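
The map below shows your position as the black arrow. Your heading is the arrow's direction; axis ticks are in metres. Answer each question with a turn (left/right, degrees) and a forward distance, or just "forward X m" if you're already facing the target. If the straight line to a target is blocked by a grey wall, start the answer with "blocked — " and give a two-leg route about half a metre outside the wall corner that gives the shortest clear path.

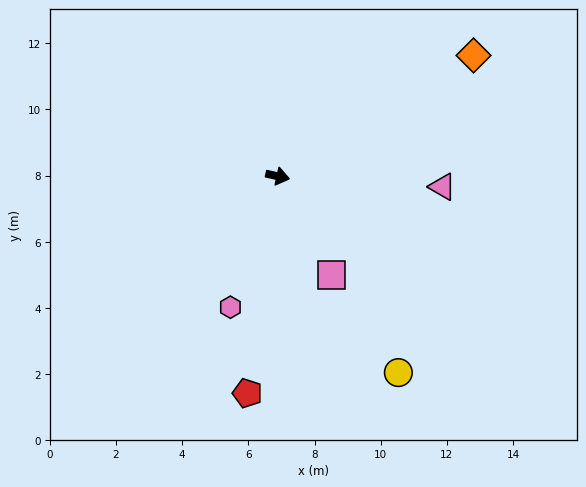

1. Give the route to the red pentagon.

turn right 85°, forward 6.6 m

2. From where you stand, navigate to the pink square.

turn right 49°, forward 3.4 m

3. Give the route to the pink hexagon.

turn right 97°, forward 4.2 m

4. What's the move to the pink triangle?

turn left 9°, forward 5.0 m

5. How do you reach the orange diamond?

turn left 44°, forward 7.0 m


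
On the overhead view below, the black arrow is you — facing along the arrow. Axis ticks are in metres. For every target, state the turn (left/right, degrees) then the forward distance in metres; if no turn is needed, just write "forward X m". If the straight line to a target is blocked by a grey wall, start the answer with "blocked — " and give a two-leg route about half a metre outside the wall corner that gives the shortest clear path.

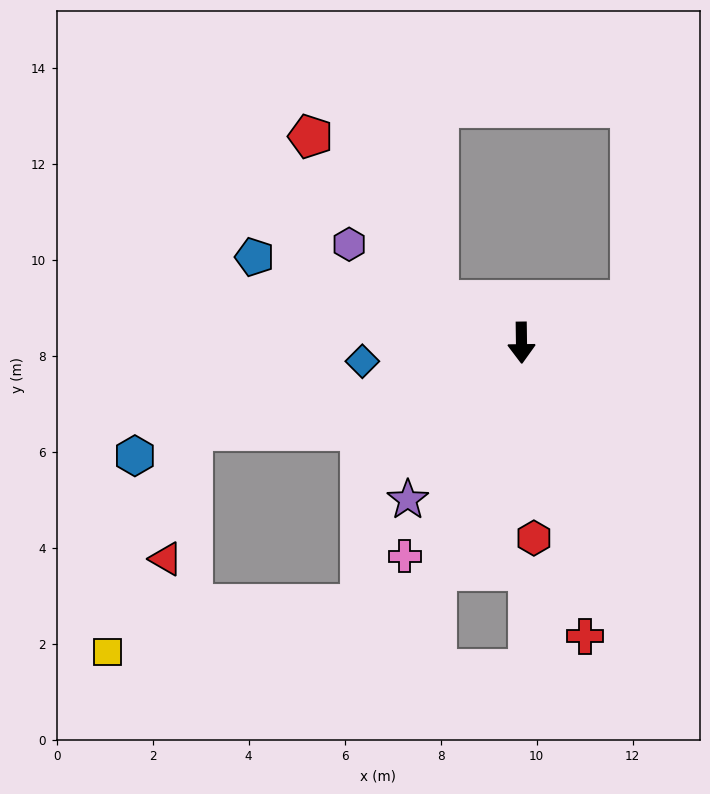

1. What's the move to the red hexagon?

turn left 3°, forward 4.1 m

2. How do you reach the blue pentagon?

turn right 109°, forward 5.8 m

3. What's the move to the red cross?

turn left 11°, forward 6.3 m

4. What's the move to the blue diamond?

turn right 84°, forward 3.3 m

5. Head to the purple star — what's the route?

turn right 37°, forward 4.0 m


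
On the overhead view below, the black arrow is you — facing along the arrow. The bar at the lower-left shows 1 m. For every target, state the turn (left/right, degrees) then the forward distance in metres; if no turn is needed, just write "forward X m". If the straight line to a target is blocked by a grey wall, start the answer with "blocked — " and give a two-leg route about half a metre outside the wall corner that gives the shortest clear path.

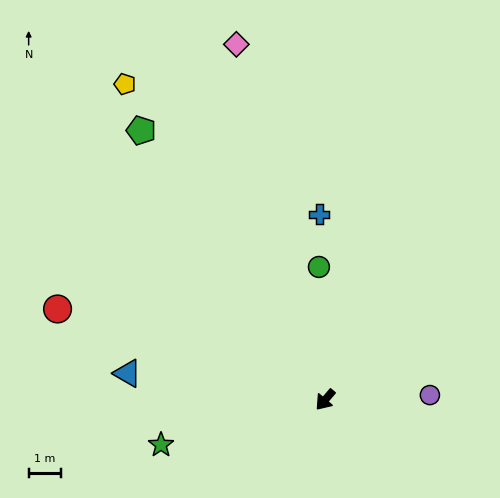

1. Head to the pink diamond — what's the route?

turn right 125°, forward 11.2 m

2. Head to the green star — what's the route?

turn right 34°, forward 5.2 m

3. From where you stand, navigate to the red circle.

turn right 68°, forward 8.6 m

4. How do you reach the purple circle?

turn left 133°, forward 3.2 m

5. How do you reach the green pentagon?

turn right 105°, forward 9.9 m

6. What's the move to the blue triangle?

turn right 57°, forward 6.1 m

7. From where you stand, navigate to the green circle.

turn right 137°, forward 4.0 m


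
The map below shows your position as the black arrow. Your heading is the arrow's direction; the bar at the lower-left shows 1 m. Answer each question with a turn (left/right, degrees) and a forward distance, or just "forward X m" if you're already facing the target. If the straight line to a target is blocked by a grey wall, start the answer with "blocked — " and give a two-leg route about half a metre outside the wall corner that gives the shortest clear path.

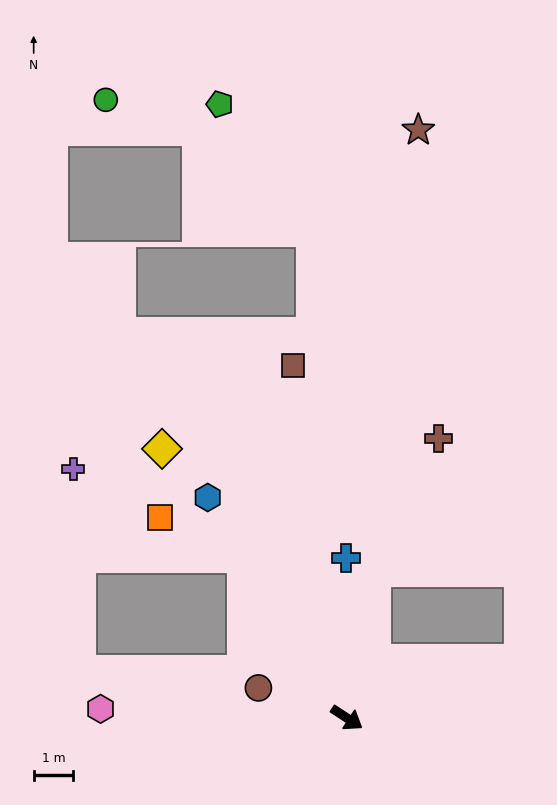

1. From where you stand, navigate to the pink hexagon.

turn right 149°, forward 6.2 m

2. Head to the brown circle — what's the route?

turn right 166°, forward 2.4 m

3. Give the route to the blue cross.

turn left 123°, forward 4.0 m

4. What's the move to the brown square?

turn left 132°, forward 9.0 m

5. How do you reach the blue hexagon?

turn left 155°, forward 6.6 m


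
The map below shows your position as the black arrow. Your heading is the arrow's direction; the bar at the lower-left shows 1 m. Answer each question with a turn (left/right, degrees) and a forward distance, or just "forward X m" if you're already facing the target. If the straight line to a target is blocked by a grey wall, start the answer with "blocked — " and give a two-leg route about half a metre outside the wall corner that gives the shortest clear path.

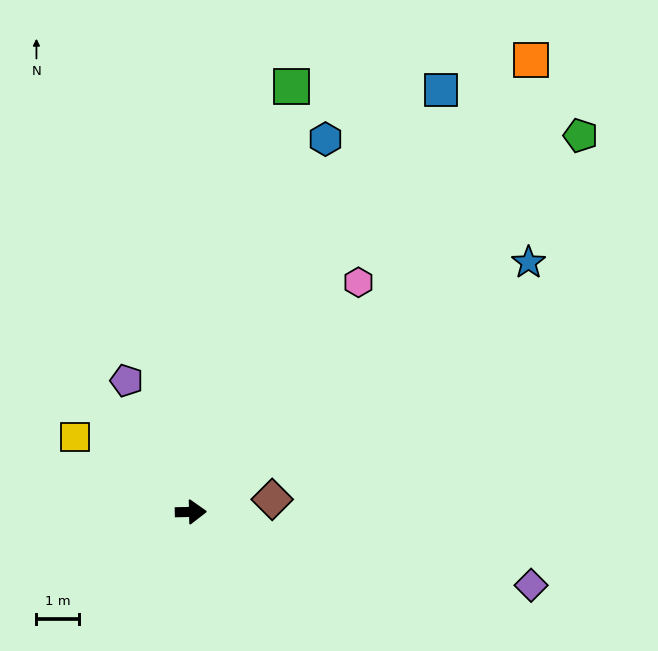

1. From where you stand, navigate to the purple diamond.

turn right 13°, forward 8.1 m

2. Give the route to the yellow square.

turn left 146°, forward 3.2 m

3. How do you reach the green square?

turn left 75°, forward 10.2 m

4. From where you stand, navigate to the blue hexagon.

turn left 69°, forward 9.2 m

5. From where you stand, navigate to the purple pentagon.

turn left 115°, forward 3.4 m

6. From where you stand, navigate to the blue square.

turn left 58°, forward 11.4 m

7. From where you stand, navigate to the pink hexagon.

turn left 53°, forward 6.6 m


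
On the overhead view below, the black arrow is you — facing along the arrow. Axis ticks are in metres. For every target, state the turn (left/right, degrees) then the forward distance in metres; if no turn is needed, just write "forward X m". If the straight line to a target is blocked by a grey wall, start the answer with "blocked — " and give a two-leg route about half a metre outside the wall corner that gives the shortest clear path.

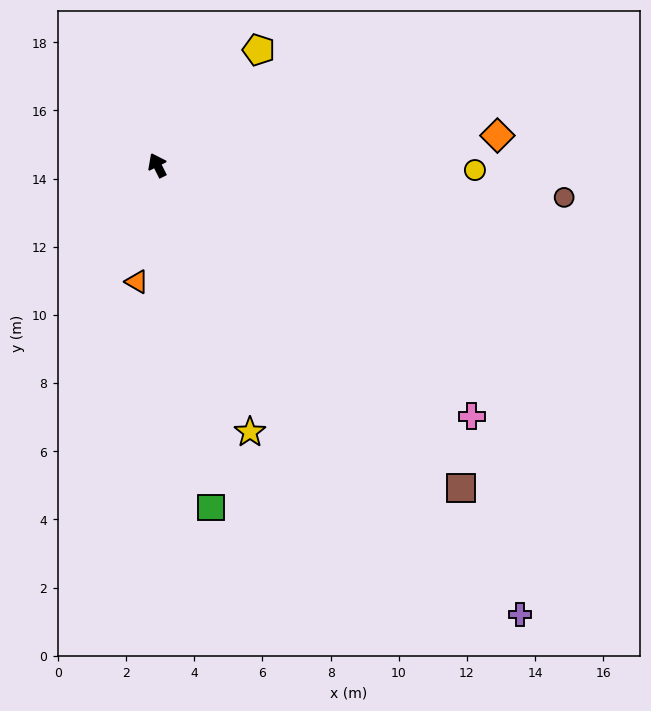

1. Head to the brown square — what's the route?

turn right 163°, forward 13.0 m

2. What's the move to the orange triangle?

turn left 143°, forward 3.5 m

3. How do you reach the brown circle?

turn right 121°, forward 12.0 m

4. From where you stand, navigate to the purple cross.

turn right 168°, forward 16.9 m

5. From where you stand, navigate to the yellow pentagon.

turn right 68°, forward 4.5 m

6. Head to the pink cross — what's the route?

turn right 155°, forward 11.8 m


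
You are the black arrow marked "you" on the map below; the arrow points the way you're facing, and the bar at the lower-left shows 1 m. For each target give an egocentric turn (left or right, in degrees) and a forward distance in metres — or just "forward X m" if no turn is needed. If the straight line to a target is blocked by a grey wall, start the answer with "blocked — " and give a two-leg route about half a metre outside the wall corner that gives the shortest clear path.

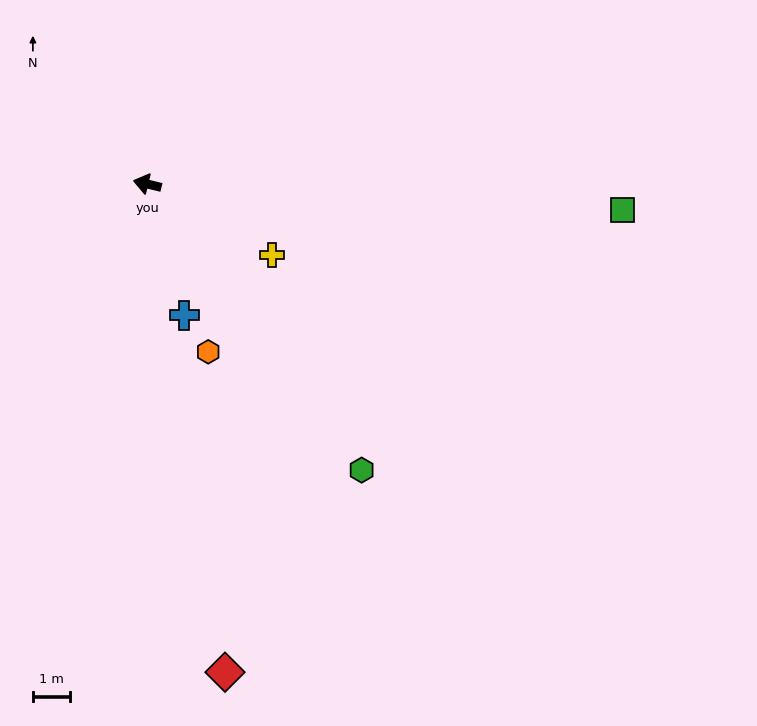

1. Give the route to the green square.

turn right 170°, forward 12.7 m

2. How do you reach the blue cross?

turn left 119°, forward 3.6 m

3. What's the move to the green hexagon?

turn left 140°, forward 9.5 m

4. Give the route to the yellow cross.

turn left 164°, forward 3.8 m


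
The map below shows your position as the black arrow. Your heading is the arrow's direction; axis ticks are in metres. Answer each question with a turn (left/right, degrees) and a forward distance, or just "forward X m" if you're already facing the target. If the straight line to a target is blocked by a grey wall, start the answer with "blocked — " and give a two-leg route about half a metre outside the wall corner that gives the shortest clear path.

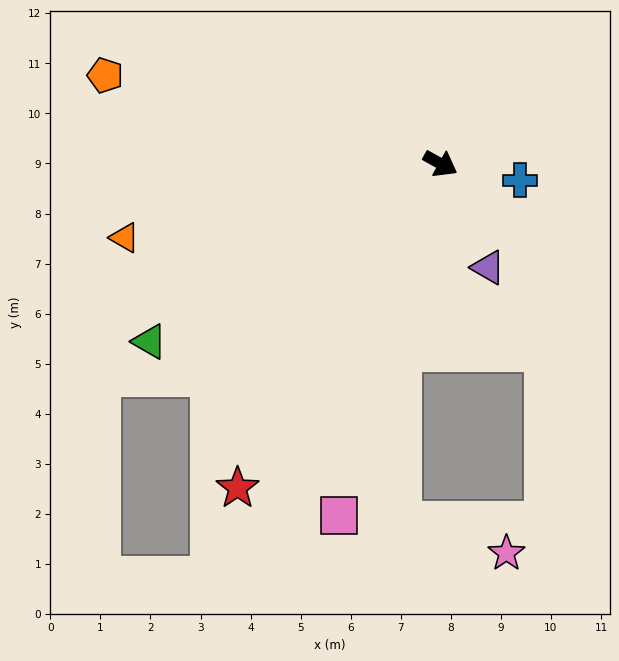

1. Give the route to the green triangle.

turn right 119°, forward 6.8 m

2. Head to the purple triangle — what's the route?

turn right 36°, forward 2.3 m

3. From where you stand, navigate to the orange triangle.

turn right 138°, forward 6.5 m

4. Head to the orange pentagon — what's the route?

turn right 166°, forward 6.9 m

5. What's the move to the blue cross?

turn left 17°, forward 1.6 m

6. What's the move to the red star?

turn right 93°, forward 7.6 m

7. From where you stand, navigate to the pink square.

turn right 77°, forward 7.3 m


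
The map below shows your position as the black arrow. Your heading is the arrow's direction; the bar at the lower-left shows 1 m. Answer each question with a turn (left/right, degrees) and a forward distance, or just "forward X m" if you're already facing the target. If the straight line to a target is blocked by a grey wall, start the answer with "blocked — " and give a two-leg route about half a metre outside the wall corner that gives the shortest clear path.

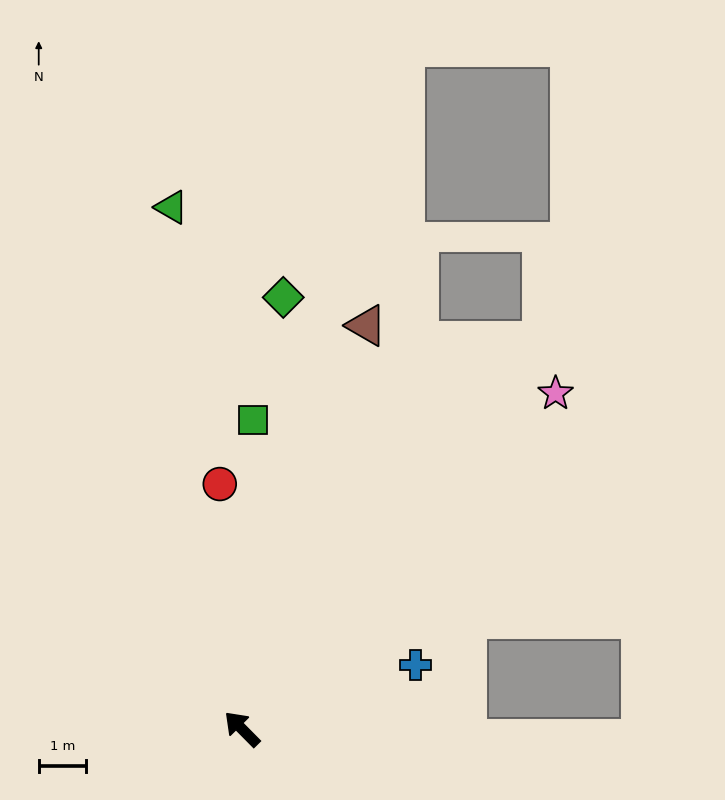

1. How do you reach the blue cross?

turn right 114°, forward 3.9 m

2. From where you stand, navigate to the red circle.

turn right 39°, forward 5.2 m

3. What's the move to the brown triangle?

turn right 62°, forward 9.0 m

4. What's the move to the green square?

turn right 47°, forward 6.6 m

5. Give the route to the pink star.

turn right 88°, forward 9.8 m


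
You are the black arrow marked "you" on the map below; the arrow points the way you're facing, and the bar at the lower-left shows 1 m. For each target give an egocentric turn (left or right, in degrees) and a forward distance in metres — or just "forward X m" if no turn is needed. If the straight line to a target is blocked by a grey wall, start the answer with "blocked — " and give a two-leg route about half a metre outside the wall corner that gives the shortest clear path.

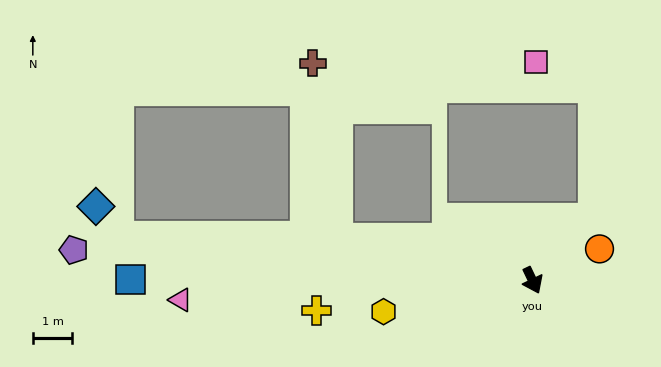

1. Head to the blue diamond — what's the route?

blocked — turn right 121°, forward 10.6 m, then turn right 50°, forward 1.0 m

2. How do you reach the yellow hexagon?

turn right 104°, forward 3.9 m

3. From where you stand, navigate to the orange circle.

turn left 90°, forward 1.9 m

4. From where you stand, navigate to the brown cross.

blocked — turn right 127°, forward 5.1 m, then turn right 71°, forward 4.5 m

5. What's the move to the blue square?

turn right 116°, forward 10.2 m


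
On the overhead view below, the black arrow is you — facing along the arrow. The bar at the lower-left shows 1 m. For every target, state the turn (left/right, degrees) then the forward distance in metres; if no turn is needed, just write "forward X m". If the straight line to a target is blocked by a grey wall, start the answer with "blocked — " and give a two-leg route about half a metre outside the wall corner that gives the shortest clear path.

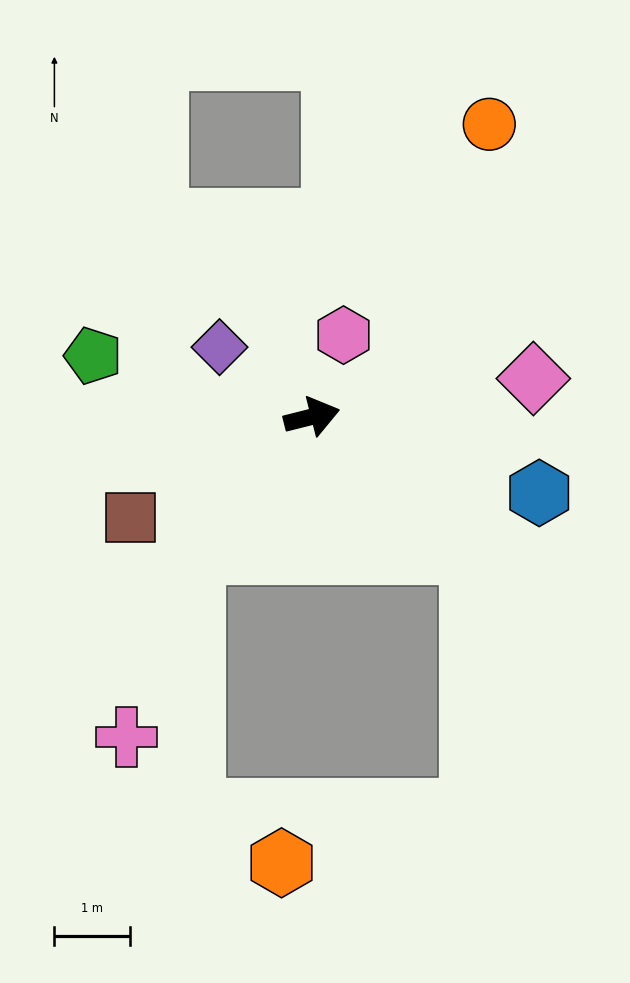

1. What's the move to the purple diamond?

turn left 129°, forward 1.5 m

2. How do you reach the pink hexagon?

turn left 55°, forward 1.2 m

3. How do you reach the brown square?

turn right 165°, forward 2.8 m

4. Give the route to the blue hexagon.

turn right 33°, forward 3.2 m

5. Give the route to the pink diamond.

turn right 4°, forward 3.0 m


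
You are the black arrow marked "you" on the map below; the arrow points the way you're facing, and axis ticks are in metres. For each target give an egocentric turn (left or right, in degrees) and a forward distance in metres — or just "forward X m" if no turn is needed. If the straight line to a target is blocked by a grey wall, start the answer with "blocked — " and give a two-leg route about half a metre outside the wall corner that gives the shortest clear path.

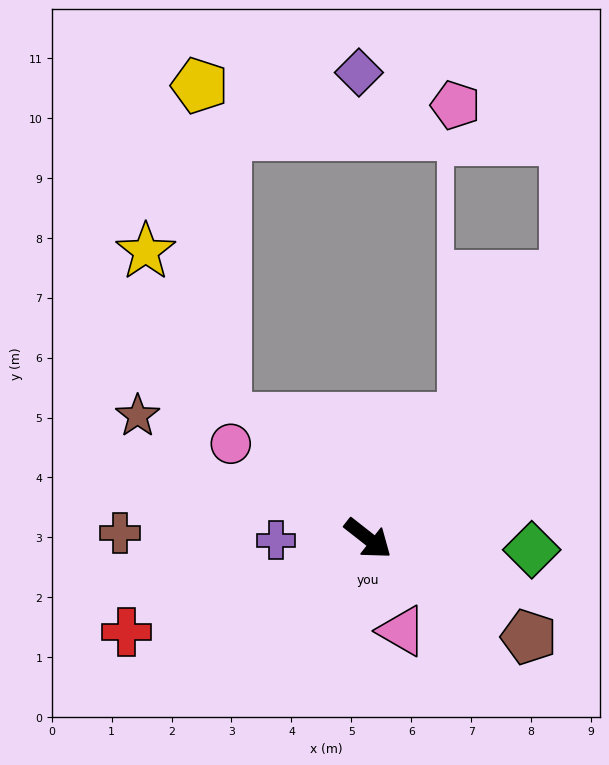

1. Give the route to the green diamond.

turn left 34°, forward 2.7 m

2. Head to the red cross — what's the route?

turn right 121°, forward 4.3 m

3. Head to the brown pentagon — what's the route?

turn left 7°, forward 3.1 m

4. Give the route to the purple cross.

turn right 141°, forward 1.5 m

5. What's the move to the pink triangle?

turn right 32°, forward 1.6 m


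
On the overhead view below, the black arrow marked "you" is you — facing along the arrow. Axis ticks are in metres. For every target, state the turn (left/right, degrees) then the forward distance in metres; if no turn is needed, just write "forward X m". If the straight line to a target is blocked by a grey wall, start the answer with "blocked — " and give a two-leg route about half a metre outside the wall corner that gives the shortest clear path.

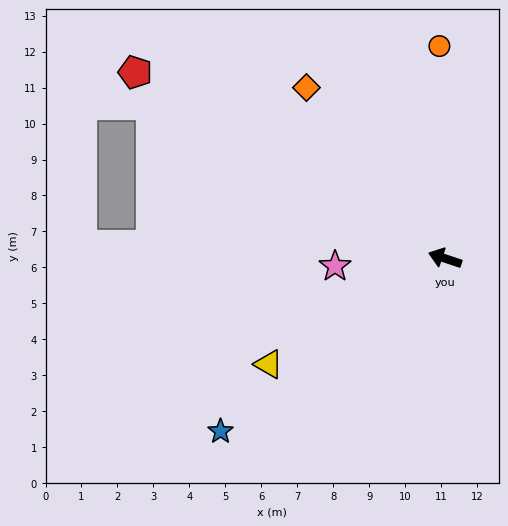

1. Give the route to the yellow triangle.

turn left 49°, forward 5.7 m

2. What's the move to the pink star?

turn left 23°, forward 3.1 m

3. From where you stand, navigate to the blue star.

turn left 56°, forward 7.9 m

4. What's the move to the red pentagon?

turn right 13°, forward 10.0 m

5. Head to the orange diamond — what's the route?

turn right 32°, forward 6.1 m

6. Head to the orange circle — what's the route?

turn right 70°, forward 5.9 m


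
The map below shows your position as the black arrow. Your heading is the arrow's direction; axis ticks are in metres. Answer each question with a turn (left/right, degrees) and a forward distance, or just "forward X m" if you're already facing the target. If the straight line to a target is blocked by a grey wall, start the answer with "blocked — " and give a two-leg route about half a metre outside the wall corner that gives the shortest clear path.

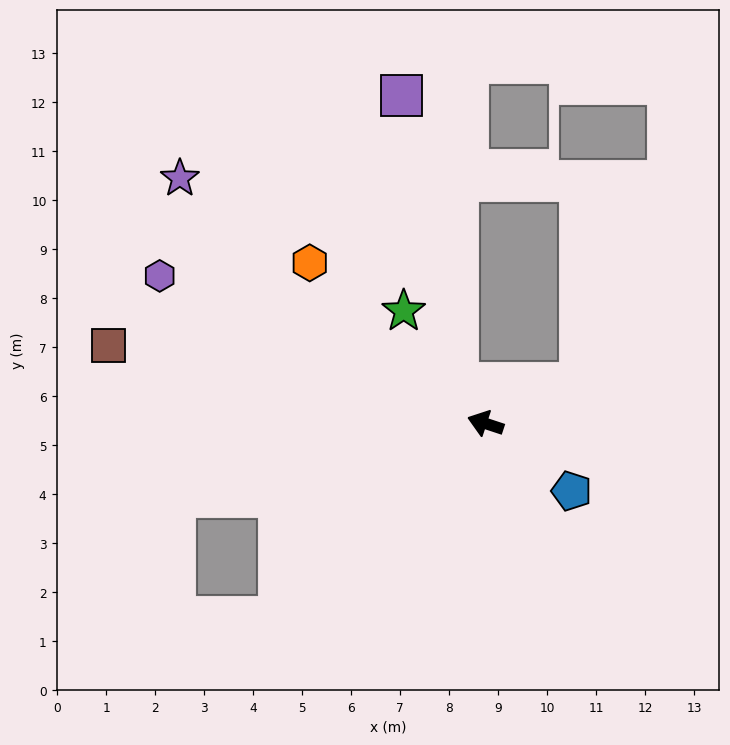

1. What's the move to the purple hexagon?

turn right 6°, forward 7.3 m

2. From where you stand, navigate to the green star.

turn right 36°, forward 2.8 m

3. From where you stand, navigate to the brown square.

turn left 7°, forward 7.8 m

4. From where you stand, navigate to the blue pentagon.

turn left 160°, forward 2.2 m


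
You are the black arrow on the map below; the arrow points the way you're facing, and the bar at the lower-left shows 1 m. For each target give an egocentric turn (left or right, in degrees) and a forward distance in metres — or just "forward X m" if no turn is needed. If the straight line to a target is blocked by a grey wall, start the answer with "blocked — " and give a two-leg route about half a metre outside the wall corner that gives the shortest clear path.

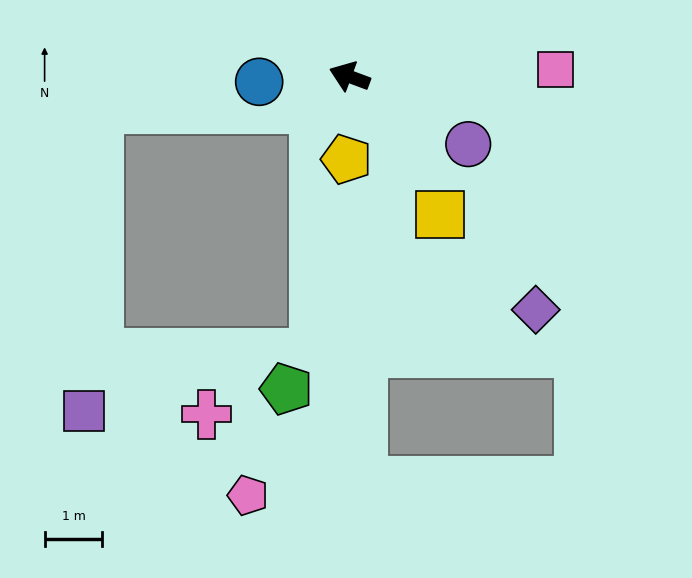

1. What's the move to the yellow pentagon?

turn left 108°, forward 1.4 m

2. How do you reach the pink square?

turn right 158°, forward 3.6 m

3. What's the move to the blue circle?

turn left 24°, forward 1.6 m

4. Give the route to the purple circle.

turn left 171°, forward 2.4 m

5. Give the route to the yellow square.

turn left 144°, forward 2.9 m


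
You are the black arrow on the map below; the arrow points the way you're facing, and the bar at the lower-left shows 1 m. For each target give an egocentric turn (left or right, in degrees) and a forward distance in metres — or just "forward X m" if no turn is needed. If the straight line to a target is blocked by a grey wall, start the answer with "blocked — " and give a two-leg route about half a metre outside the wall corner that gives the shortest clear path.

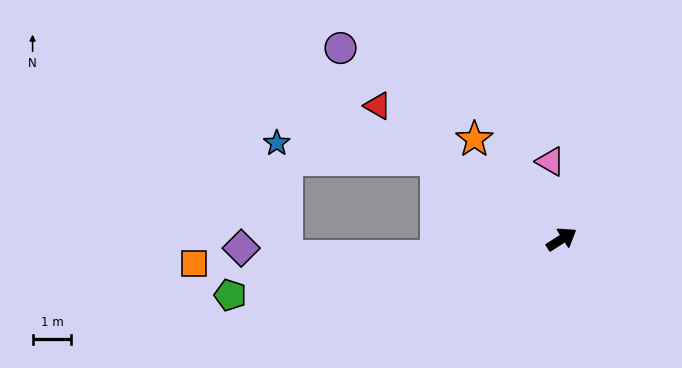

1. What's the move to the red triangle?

turn left 111°, forward 5.9 m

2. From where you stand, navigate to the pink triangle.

turn left 66°, forward 2.0 m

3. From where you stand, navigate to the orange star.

turn left 99°, forward 3.4 m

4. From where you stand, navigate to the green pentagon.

turn left 157°, forward 8.7 m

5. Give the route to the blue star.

blocked — turn left 115°, forward 3.8 m, then turn left 26°, forward 4.2 m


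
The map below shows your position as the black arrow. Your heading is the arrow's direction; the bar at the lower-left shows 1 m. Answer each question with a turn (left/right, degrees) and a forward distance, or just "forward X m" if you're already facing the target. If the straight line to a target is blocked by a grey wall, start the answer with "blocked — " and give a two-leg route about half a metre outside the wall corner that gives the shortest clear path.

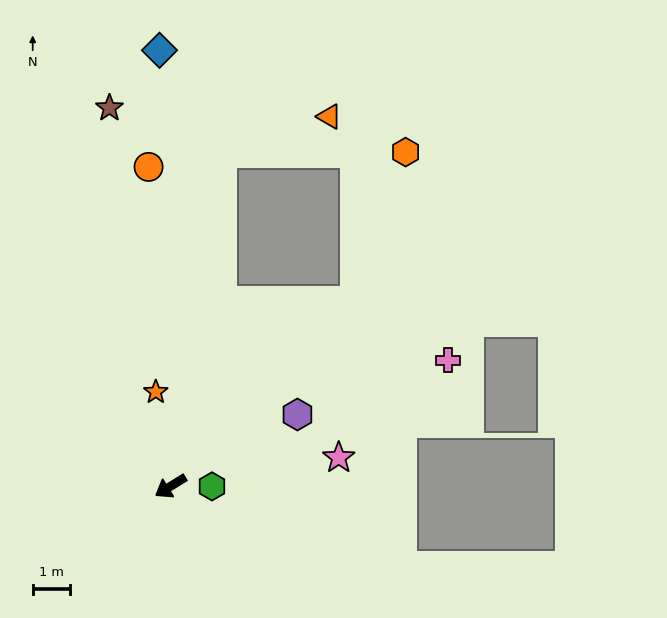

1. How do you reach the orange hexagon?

blocked — turn right 167°, forward 7.0 m, then turn left 27°, forward 4.2 m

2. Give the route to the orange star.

turn right 113°, forward 2.6 m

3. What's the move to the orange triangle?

blocked — turn right 130°, forward 9.1 m, then turn right 63°, forward 3.1 m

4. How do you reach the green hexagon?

turn left 148°, forward 1.1 m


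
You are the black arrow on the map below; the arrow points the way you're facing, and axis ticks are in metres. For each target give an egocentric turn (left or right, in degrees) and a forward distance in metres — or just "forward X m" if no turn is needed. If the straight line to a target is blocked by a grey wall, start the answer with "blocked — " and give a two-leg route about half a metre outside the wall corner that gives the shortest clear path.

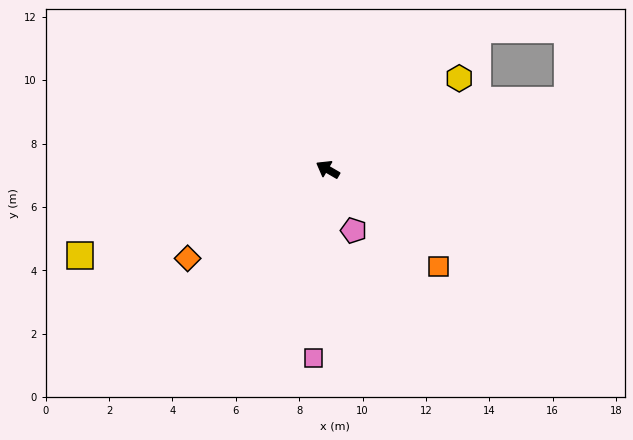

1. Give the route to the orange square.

turn left 169°, forward 4.6 m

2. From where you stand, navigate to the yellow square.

turn left 49°, forward 8.3 m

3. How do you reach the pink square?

turn left 116°, forward 6.0 m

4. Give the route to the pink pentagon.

turn left 143°, forward 2.1 m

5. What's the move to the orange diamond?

turn left 63°, forward 5.2 m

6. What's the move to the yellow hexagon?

turn right 115°, forward 5.0 m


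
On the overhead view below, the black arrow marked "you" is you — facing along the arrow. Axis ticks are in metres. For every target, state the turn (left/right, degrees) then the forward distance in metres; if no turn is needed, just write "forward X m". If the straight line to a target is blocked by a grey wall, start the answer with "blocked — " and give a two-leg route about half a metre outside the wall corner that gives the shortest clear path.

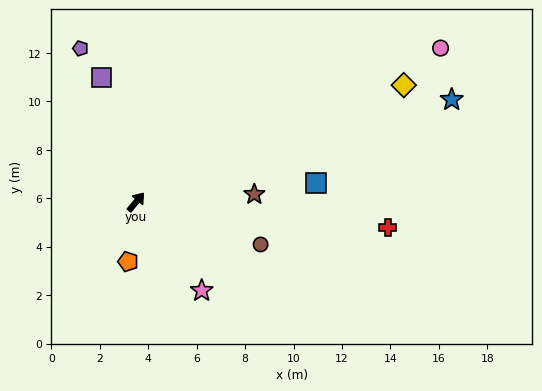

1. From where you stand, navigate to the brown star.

turn right 46°, forward 4.9 m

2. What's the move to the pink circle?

turn right 23°, forward 14.1 m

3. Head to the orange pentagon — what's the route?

turn right 148°, forward 2.5 m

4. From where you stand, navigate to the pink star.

turn right 104°, forward 4.6 m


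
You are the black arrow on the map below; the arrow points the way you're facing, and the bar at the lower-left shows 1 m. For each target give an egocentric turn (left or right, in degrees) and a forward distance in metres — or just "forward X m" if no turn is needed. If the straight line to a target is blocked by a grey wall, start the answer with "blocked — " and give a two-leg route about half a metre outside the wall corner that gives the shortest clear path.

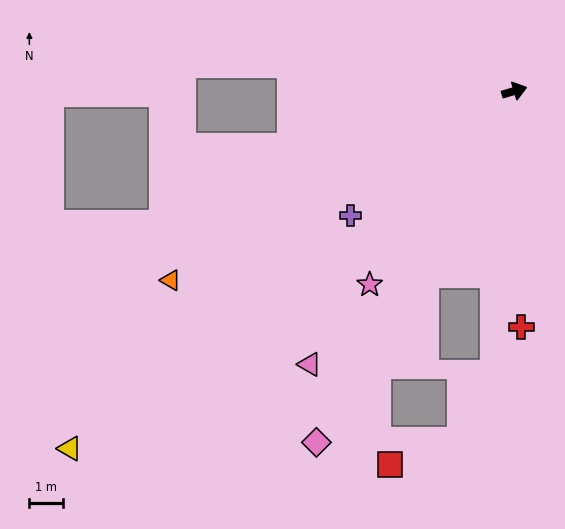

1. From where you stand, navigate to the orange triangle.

turn right 168°, forward 11.7 m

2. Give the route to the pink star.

turn right 143°, forward 7.2 m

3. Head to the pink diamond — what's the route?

turn right 136°, forward 12.0 m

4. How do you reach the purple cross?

turn right 159°, forward 6.1 m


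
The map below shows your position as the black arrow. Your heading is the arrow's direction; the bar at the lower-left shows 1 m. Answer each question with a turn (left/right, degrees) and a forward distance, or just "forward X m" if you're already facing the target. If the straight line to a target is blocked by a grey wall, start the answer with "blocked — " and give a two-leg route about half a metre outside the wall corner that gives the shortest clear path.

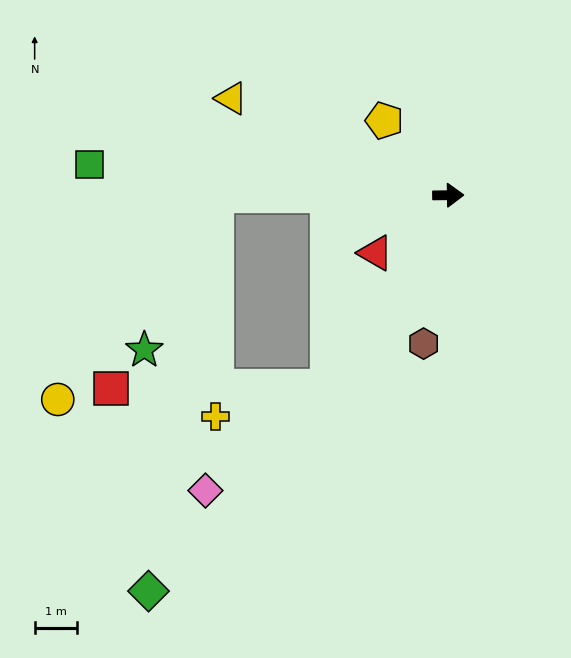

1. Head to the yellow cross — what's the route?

blocked — turn right 123°, forward 5.3 m, then turn right 43°, forward 2.7 m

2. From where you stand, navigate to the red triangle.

turn right 142°, forward 2.2 m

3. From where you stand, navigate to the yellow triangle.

turn left 155°, forward 5.6 m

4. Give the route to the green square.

turn left 174°, forward 8.4 m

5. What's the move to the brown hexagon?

turn right 100°, forward 3.5 m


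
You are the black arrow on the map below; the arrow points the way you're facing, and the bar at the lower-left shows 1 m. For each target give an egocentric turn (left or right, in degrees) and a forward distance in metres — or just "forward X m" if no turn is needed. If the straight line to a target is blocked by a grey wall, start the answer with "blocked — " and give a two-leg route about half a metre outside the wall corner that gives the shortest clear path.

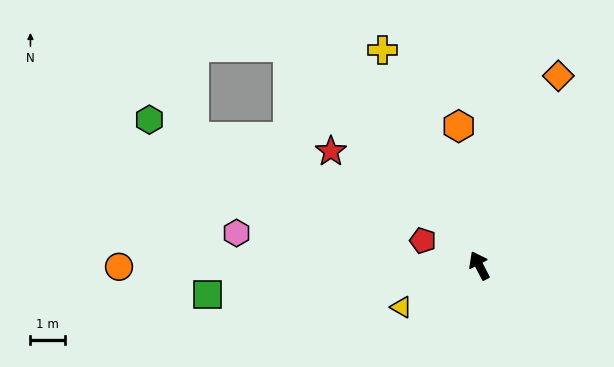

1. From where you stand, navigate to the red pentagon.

turn left 39°, forward 1.8 m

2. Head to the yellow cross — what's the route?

turn right 3°, forward 6.8 m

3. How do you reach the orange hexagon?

turn right 19°, forward 4.0 m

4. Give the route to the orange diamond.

turn right 50°, forward 5.9 m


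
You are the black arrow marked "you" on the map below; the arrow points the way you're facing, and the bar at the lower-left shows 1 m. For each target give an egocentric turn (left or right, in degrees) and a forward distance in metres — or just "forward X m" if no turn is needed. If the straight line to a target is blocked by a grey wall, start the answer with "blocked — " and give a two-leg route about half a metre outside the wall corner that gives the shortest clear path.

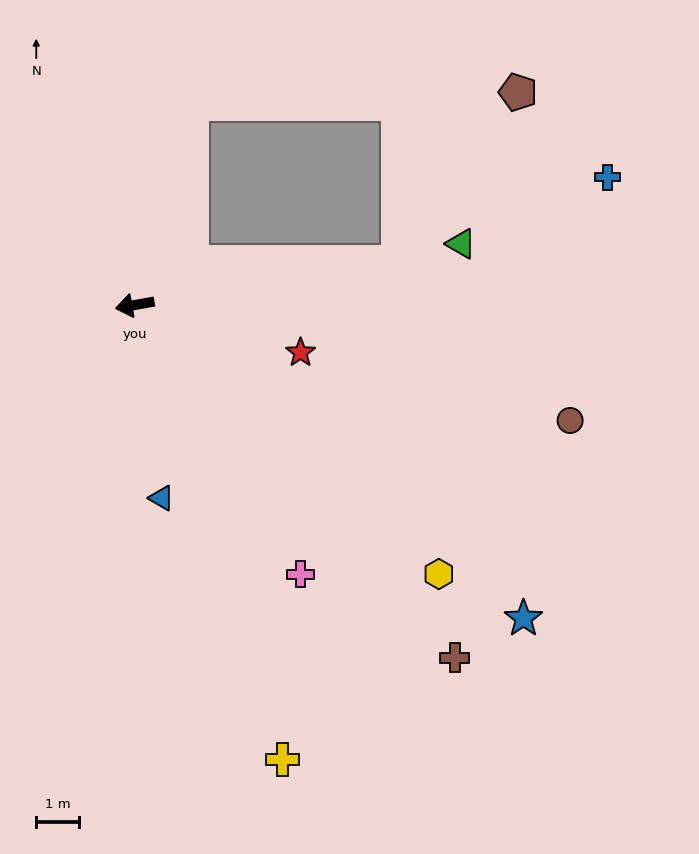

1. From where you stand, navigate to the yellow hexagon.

turn left 128°, forward 9.5 m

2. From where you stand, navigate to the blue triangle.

turn left 88°, forward 4.6 m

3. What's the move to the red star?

turn left 154°, forward 4.0 m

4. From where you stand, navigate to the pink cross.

turn left 111°, forward 7.4 m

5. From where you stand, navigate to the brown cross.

turn left 122°, forward 11.1 m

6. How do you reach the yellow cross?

turn left 98°, forward 11.2 m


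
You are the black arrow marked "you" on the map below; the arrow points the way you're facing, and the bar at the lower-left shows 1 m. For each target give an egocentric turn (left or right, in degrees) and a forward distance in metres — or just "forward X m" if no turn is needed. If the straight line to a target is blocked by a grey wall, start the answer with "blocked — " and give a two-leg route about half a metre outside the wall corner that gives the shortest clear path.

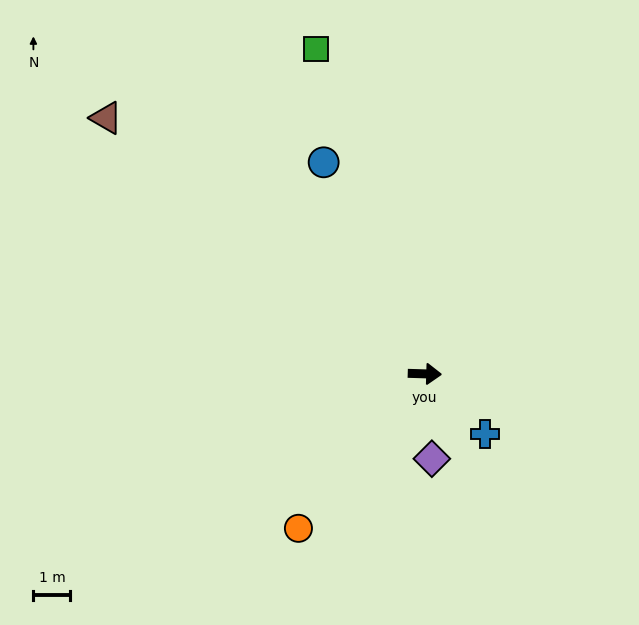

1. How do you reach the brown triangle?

turn left 143°, forward 11.0 m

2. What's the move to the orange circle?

turn right 128°, forward 5.4 m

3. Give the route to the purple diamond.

turn right 84°, forward 2.3 m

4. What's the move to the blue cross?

turn right 43°, forward 2.3 m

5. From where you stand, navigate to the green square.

turn left 110°, forward 9.2 m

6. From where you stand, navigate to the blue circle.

turn left 117°, forward 6.3 m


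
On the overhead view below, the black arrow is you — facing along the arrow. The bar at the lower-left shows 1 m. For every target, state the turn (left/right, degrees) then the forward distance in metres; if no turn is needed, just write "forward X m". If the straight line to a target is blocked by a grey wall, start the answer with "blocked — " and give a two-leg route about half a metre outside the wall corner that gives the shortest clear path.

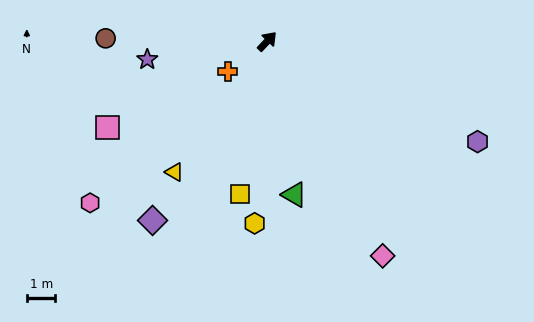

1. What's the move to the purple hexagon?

turn right 72°, forward 8.1 m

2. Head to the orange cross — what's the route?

turn left 171°, forward 1.7 m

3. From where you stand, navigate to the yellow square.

turn right 147°, forward 5.4 m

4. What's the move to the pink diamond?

turn right 108°, forward 8.5 m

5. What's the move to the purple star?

turn left 142°, forward 4.2 m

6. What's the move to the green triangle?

turn right 127°, forward 5.4 m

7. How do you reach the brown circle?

turn left 132°, forward 5.6 m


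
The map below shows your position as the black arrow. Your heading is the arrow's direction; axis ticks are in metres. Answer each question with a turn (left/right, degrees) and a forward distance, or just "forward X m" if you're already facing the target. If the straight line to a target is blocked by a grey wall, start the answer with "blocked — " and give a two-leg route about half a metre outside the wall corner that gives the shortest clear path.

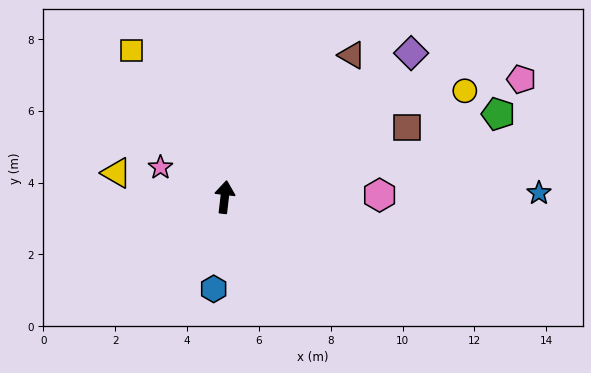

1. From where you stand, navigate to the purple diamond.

turn right 46°, forward 6.6 m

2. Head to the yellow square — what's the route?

turn left 39°, forward 4.8 m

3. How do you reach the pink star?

turn left 72°, forward 2.0 m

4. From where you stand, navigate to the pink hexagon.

turn right 83°, forward 4.3 m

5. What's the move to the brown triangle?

turn right 35°, forward 5.3 m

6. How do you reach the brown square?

turn right 63°, forward 5.4 m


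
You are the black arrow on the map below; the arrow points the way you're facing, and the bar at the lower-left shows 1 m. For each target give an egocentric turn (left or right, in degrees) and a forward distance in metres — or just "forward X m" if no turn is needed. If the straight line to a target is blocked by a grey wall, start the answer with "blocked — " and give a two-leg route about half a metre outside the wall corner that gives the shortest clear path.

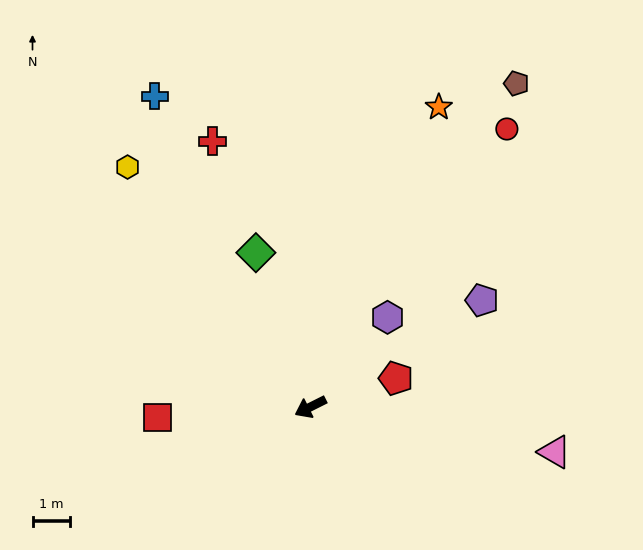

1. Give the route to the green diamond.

turn right 97°, forward 4.4 m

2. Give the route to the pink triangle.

turn left 143°, forward 6.7 m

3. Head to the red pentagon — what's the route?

turn left 172°, forward 2.4 m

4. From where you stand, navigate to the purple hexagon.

turn right 157°, forward 3.2 m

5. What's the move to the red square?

turn right 23°, forward 4.1 m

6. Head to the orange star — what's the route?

turn right 140°, forward 8.8 m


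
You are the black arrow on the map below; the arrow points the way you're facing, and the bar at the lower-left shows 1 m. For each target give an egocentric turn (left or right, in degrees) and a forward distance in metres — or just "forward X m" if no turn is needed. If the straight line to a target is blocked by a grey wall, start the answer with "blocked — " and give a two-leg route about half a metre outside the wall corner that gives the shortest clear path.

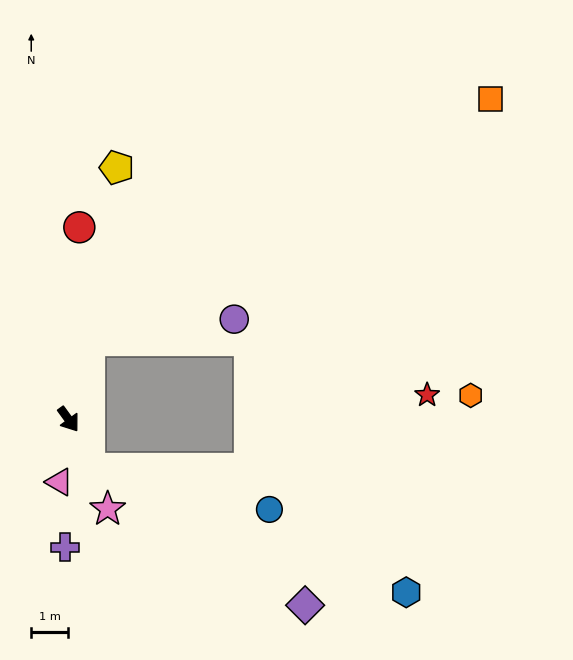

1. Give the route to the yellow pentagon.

turn left 133°, forward 7.0 m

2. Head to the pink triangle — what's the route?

turn right 44°, forward 1.7 m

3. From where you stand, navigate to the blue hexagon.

blocked — turn right 13°, forward 1.4 m, then turn left 46°, forward 9.2 m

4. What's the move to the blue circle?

blocked — turn right 13°, forward 1.4 m, then turn left 54°, forward 5.0 m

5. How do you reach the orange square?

blocked — turn left 129°, forward 2.2 m, then turn right 44°, forward 12.7 m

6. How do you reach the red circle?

turn left 141°, forward 5.2 m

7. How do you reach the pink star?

turn right 12°, forward 2.7 m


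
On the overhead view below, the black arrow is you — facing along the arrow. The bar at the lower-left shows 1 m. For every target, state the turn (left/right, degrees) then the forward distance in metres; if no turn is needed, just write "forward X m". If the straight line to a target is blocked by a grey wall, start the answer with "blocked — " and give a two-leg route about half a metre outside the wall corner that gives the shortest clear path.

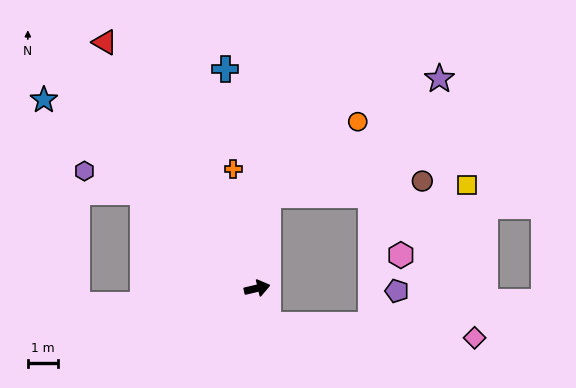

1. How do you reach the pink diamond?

blocked — turn right 86°, forward 1.3 m, then turn left 69°, forward 6.8 m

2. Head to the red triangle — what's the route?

turn left 109°, forward 9.6 m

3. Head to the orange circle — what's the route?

blocked — turn left 70°, forward 3.1 m, then turn right 44°, forward 3.8 m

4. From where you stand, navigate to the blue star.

turn left 125°, forward 9.4 m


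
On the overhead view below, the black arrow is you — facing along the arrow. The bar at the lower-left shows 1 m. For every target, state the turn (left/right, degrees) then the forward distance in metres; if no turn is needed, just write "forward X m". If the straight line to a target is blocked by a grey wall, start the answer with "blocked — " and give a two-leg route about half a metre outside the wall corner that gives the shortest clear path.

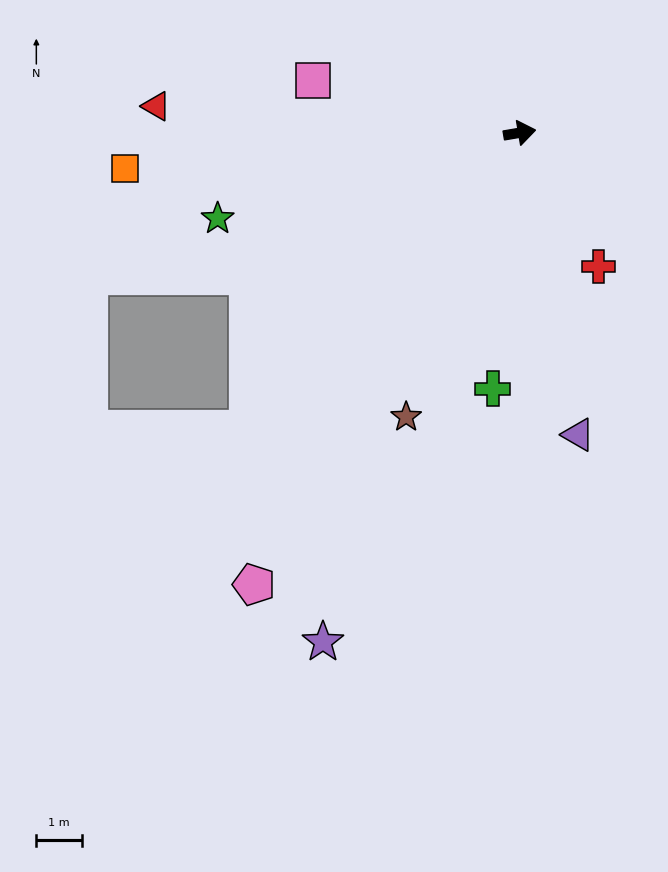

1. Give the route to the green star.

turn right 174°, forward 6.9 m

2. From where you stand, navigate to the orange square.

turn left 176°, forward 8.7 m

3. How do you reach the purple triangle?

turn right 89°, forward 6.8 m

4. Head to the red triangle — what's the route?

turn left 166°, forward 8.0 m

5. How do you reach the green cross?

turn right 106°, forward 5.7 m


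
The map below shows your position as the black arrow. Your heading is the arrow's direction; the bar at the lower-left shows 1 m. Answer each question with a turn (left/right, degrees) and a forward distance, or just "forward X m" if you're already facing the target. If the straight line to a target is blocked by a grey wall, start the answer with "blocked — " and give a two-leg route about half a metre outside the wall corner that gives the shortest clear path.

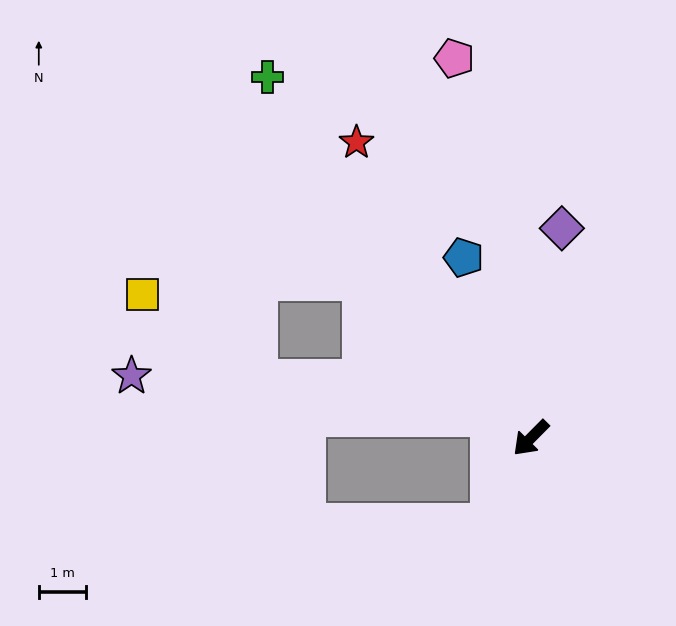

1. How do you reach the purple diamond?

turn right 144°, forward 4.5 m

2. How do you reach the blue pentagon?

turn right 115°, forward 4.1 m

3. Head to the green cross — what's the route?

turn right 99°, forward 9.4 m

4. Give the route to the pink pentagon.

turn right 124°, forward 8.2 m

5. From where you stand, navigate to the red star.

turn right 105°, forward 7.2 m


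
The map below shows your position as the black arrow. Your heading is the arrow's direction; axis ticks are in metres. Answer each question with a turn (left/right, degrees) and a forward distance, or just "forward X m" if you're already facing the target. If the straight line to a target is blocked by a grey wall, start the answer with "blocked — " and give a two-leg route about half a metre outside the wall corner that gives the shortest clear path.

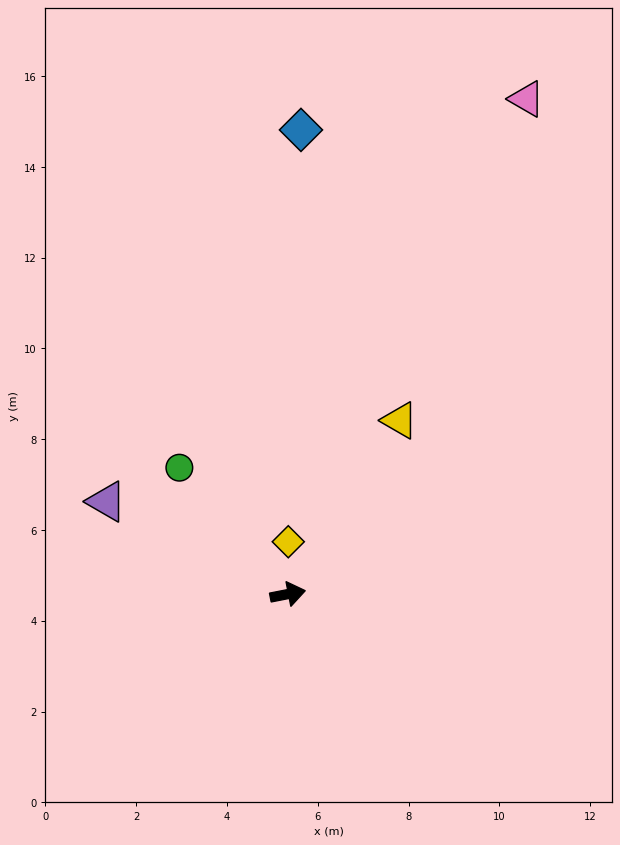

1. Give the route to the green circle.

turn left 120°, forward 3.7 m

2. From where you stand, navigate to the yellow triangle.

turn left 46°, forward 4.6 m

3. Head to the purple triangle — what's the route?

turn left 142°, forward 4.5 m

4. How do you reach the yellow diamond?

turn left 78°, forward 1.2 m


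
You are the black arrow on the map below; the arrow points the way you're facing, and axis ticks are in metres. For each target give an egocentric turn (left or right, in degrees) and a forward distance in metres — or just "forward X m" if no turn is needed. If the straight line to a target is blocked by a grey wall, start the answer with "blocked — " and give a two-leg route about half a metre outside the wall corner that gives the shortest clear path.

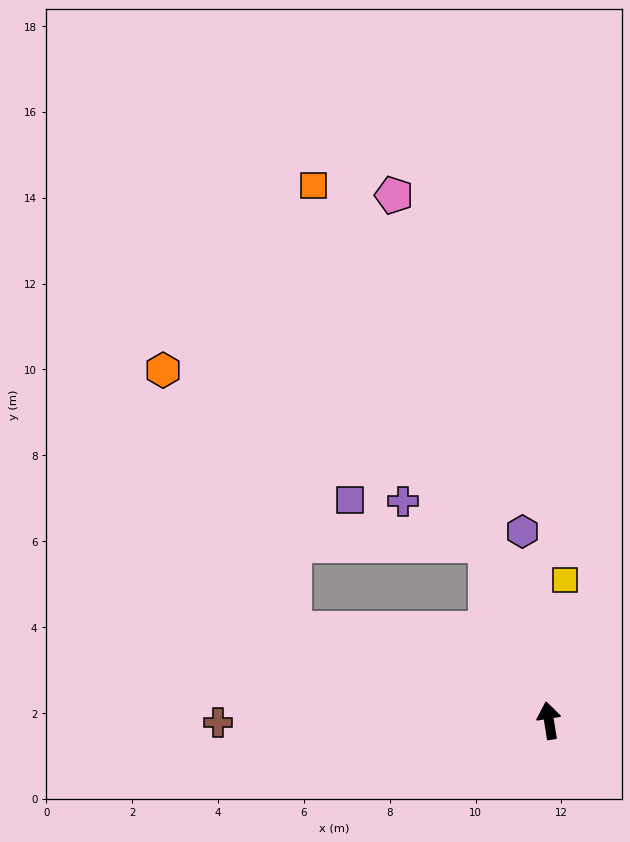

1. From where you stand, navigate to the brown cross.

turn left 81°, forward 7.7 m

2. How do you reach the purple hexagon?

forward 4.4 m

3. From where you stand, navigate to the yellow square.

turn right 15°, forward 3.3 m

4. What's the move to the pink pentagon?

turn left 7°, forward 12.8 m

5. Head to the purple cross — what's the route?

blocked — turn left 11°, forward 4.3 m, then turn left 42°, forward 2.2 m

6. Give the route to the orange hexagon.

blocked — turn left 61°, forward 6.3 m, then turn right 43°, forward 6.8 m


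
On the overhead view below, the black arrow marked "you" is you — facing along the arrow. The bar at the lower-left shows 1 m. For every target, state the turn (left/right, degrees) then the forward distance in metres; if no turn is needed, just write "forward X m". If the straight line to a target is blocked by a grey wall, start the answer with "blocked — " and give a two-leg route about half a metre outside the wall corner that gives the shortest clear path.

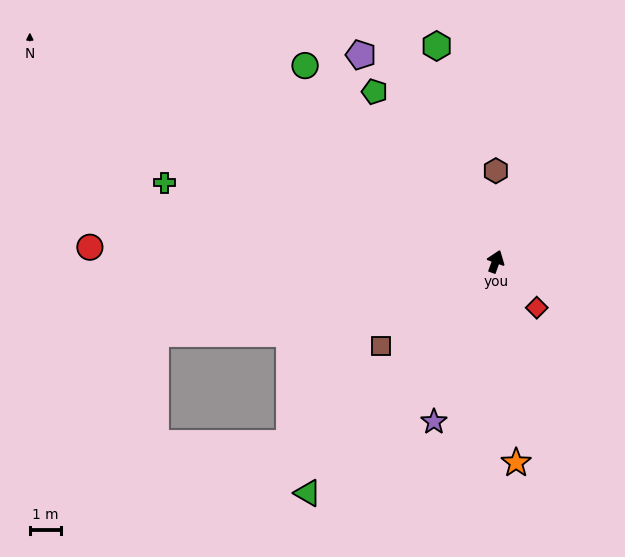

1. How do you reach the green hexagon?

turn left 35°, forward 7.1 m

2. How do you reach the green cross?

turn left 97°, forward 10.8 m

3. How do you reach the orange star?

turn right 154°, forward 6.4 m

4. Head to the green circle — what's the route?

turn left 64°, forward 8.7 m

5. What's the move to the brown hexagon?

turn left 20°, forward 2.9 m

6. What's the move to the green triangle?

turn left 161°, forward 9.5 m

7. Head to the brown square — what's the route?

turn left 146°, forward 4.5 m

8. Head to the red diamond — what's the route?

turn right 119°, forward 2.0 m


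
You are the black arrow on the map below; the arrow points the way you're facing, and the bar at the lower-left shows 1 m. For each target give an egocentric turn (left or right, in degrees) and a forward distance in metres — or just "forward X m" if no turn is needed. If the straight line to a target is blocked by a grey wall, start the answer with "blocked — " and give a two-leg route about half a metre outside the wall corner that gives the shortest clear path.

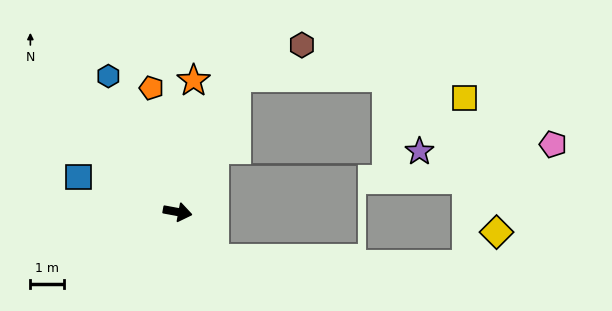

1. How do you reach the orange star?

turn left 94°, forward 3.9 m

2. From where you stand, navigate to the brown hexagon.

blocked — turn left 77°, forward 4.3 m, then turn right 40°, forward 2.1 m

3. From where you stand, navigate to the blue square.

turn left 171°, forward 3.1 m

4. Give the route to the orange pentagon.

turn left 112°, forward 3.7 m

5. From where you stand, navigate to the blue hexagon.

turn left 128°, forward 4.5 m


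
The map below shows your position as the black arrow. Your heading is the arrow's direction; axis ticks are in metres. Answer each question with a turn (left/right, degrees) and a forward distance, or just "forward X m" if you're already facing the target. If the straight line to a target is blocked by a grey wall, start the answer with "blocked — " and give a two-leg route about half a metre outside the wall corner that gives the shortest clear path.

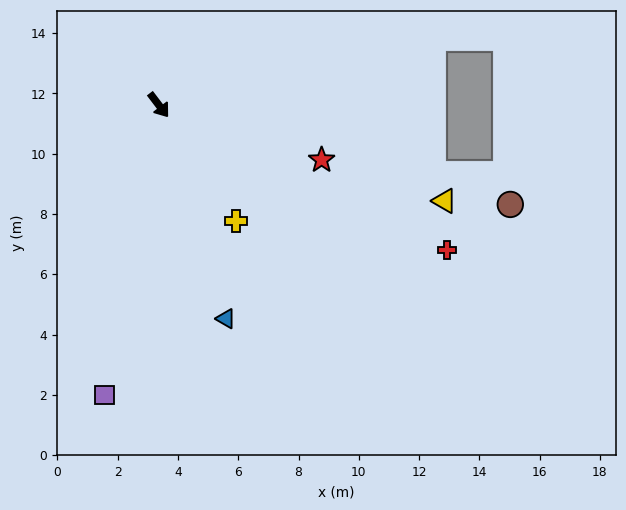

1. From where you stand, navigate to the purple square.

turn right 48°, forward 9.8 m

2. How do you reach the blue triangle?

turn right 20°, forward 7.4 m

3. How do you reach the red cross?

turn left 26°, forward 10.7 m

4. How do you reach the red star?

turn left 34°, forward 5.7 m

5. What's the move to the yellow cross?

turn right 4°, forward 4.6 m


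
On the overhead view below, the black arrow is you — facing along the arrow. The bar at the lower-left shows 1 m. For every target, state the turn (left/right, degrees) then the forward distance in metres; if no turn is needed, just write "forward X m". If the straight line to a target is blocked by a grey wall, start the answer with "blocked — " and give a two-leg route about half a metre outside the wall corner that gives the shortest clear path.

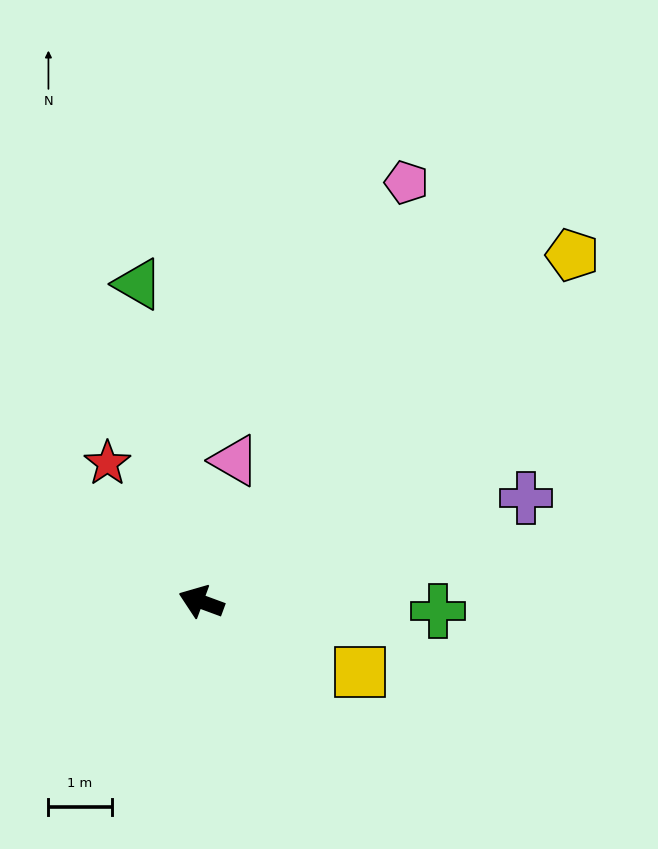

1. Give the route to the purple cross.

turn right 142°, forward 5.4 m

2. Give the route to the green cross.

turn right 162°, forward 3.7 m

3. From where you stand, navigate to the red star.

turn right 36°, forward 2.6 m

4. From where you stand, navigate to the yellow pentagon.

turn right 117°, forward 8.0 m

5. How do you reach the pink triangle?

turn right 83°, forward 2.3 m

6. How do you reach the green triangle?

turn right 59°, forward 5.1 m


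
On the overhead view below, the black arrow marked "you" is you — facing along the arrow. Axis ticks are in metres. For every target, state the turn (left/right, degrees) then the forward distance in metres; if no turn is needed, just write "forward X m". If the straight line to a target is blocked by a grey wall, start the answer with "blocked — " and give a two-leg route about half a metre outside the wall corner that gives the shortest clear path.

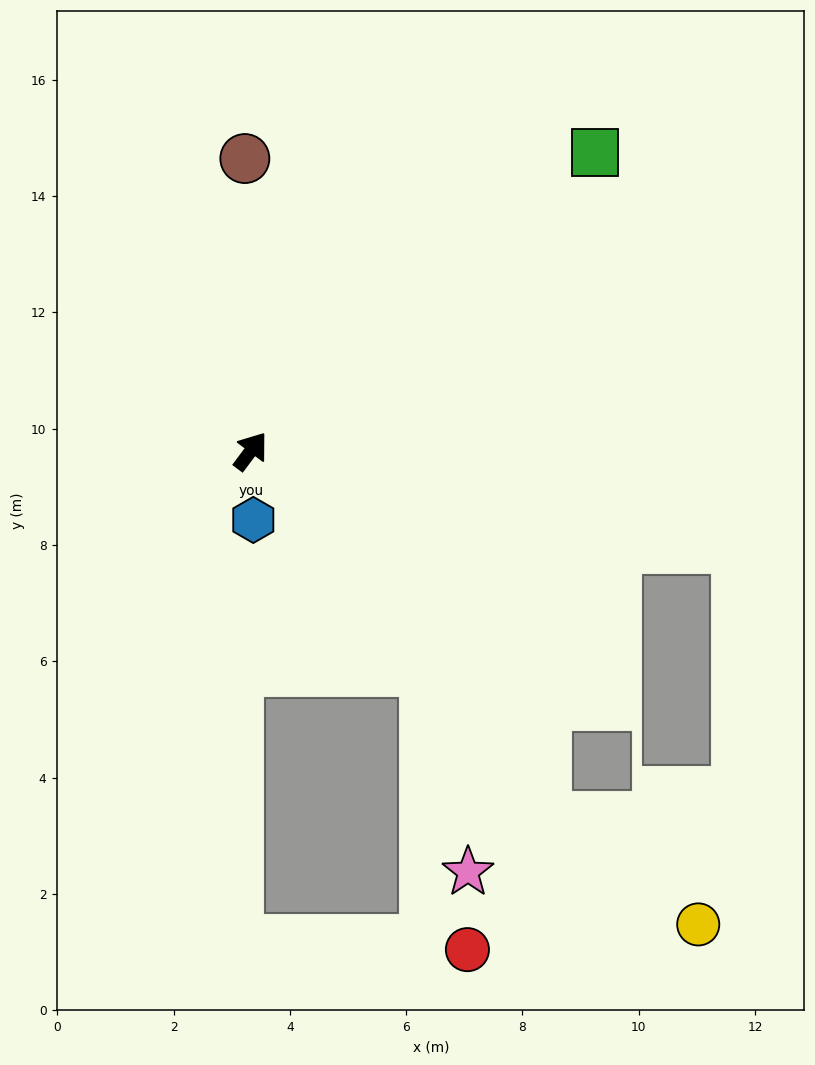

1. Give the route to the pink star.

blocked — turn right 105°, forward 4.8 m, then turn right 26°, forward 3.5 m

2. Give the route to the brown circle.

turn left 38°, forward 5.0 m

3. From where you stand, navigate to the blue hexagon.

turn right 141°, forward 1.2 m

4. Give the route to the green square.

turn right 12°, forward 7.8 m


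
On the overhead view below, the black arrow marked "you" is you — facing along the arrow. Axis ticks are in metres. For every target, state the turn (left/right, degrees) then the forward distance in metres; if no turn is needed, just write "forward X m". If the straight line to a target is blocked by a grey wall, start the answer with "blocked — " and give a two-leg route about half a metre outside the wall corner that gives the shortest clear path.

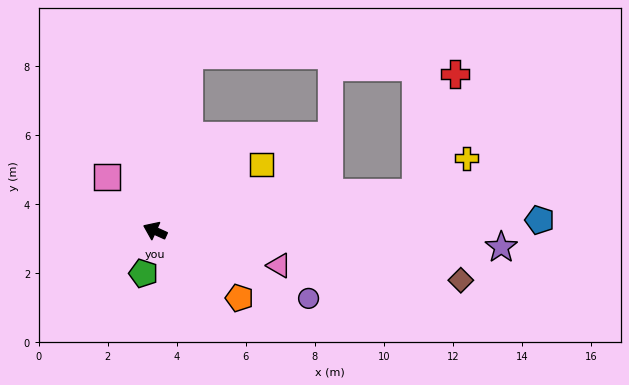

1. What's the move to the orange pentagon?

turn left 166°, forward 3.1 m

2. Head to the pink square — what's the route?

turn right 24°, forward 2.1 m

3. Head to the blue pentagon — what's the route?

turn right 154°, forward 11.2 m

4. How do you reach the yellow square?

turn right 124°, forward 3.6 m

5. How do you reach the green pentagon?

turn left 99°, forward 1.3 m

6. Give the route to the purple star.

turn right 158°, forward 10.0 m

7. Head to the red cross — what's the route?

blocked — turn right 148°, forward 7.7 m, then turn left 64°, forward 3.6 m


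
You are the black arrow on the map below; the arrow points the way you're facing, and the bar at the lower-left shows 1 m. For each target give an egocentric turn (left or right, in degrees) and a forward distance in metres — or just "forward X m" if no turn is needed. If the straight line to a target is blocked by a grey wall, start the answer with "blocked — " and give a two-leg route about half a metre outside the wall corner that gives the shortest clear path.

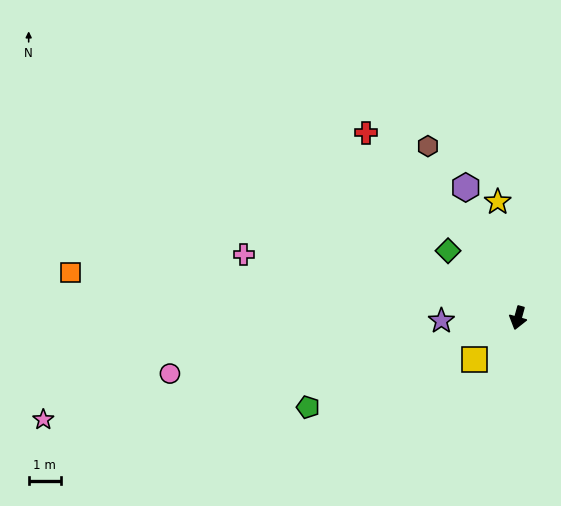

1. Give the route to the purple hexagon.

turn right 143°, forward 4.4 m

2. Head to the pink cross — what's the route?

turn right 88°, forward 8.8 m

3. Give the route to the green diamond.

turn right 118°, forward 3.0 m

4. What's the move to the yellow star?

turn right 155°, forward 3.7 m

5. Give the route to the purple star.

turn right 72°, forward 2.4 m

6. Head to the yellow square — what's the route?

turn right 31°, forward 1.9 m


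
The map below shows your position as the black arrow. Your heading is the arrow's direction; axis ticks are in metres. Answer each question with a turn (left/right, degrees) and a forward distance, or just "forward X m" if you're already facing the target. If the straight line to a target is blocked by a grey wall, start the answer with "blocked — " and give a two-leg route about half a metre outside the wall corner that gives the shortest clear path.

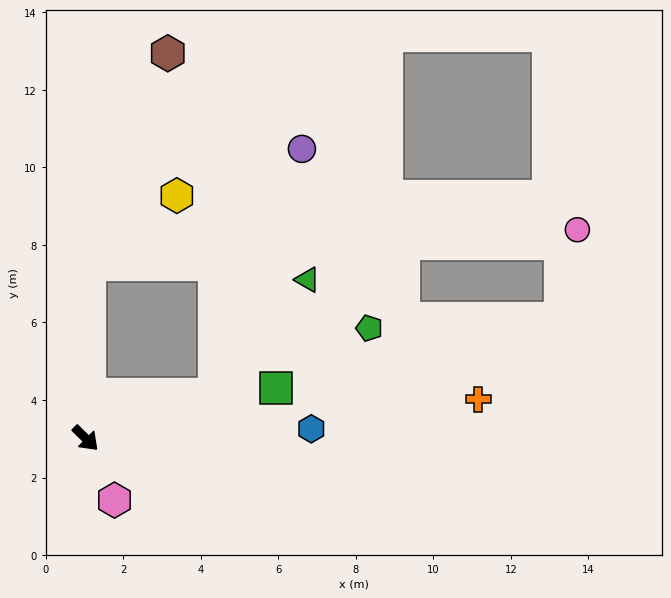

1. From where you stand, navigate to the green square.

turn left 59°, forward 5.1 m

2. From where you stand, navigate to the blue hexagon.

turn left 47°, forward 5.8 m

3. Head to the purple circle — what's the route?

blocked — turn left 63°, forward 3.5 m, then turn left 52°, forward 6.7 m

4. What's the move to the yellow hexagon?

blocked — turn left 133°, forward 4.5 m, then turn right 50°, forward 2.9 m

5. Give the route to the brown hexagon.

blocked — turn left 133°, forward 4.5 m, then turn right 19°, forward 5.8 m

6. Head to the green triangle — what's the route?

blocked — turn left 63°, forward 3.5 m, then turn left 32°, forward 3.8 m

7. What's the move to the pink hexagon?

turn right 20°, forward 1.8 m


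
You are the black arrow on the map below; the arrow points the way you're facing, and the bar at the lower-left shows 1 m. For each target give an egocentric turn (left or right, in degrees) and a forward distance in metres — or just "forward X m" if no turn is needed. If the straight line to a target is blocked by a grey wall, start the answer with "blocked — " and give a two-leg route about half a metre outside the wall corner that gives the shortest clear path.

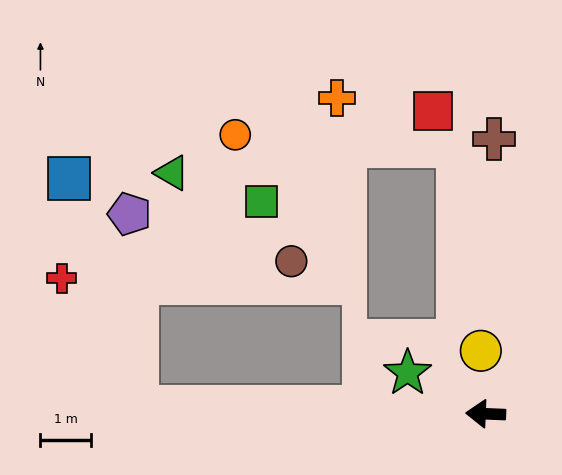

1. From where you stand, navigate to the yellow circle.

turn right 83°, forward 1.2 m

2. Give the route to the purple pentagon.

blocked — forward 6.8 m, then turn right 86°, forward 3.8 m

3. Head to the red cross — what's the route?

blocked — forward 6.8 m, then turn right 57°, forward 2.9 m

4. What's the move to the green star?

turn right 25°, forward 1.7 m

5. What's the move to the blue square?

blocked — forward 6.8 m, then turn right 71°, forward 4.7 m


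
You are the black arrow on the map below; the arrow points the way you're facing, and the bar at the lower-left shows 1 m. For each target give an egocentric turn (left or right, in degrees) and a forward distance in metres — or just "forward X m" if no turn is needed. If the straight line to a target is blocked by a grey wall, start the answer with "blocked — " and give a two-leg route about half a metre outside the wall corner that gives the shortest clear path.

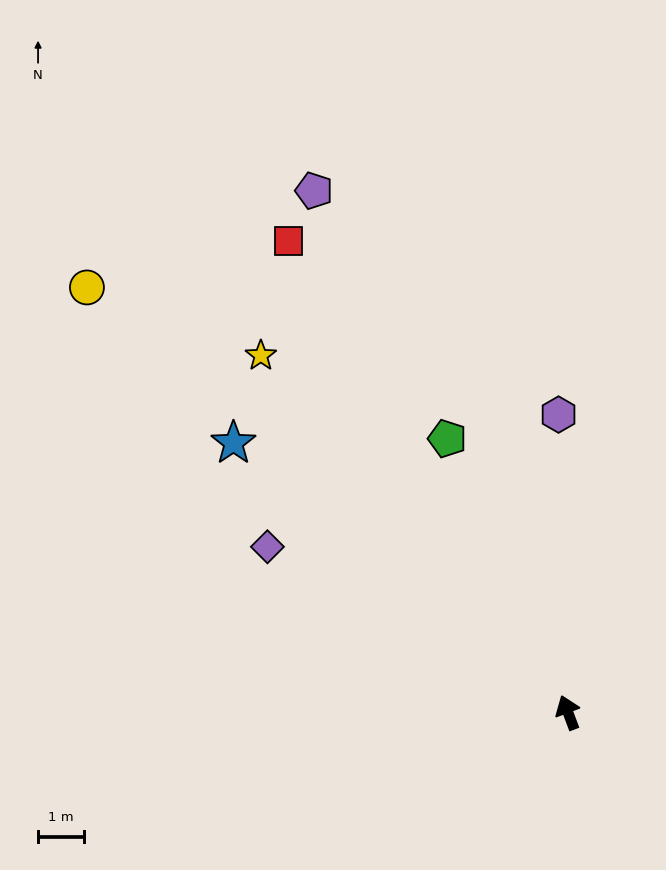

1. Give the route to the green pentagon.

turn left 3°, forward 6.6 m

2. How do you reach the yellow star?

turn left 20°, forward 10.3 m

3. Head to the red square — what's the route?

turn left 10°, forward 12.0 m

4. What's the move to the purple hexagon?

turn right 19°, forward 6.5 m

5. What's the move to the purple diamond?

turn left 41°, forward 7.5 m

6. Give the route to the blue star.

turn left 31°, forward 9.4 m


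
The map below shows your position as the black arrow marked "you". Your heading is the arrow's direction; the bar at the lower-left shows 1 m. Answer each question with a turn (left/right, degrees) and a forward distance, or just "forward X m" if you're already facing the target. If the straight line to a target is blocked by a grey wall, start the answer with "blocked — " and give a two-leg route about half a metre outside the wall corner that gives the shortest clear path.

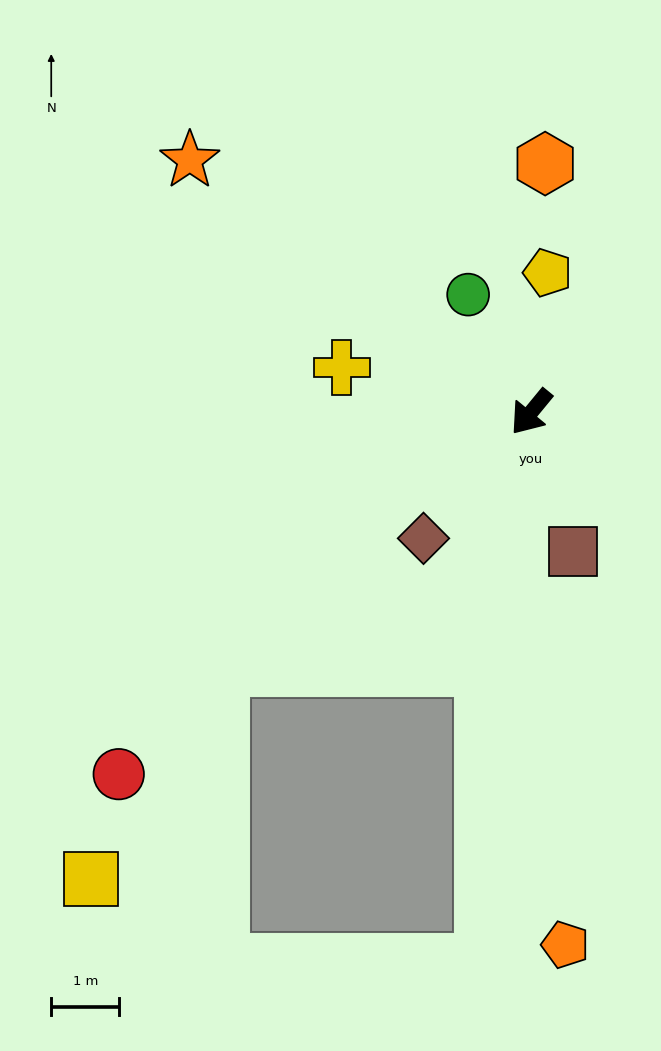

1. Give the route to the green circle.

turn right 112°, forward 2.0 m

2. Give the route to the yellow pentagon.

turn right 147°, forward 2.1 m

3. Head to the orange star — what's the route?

turn right 87°, forward 6.2 m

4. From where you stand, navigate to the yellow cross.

turn right 64°, forward 2.9 m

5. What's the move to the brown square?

turn left 56°, forward 2.1 m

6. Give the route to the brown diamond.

forward 2.4 m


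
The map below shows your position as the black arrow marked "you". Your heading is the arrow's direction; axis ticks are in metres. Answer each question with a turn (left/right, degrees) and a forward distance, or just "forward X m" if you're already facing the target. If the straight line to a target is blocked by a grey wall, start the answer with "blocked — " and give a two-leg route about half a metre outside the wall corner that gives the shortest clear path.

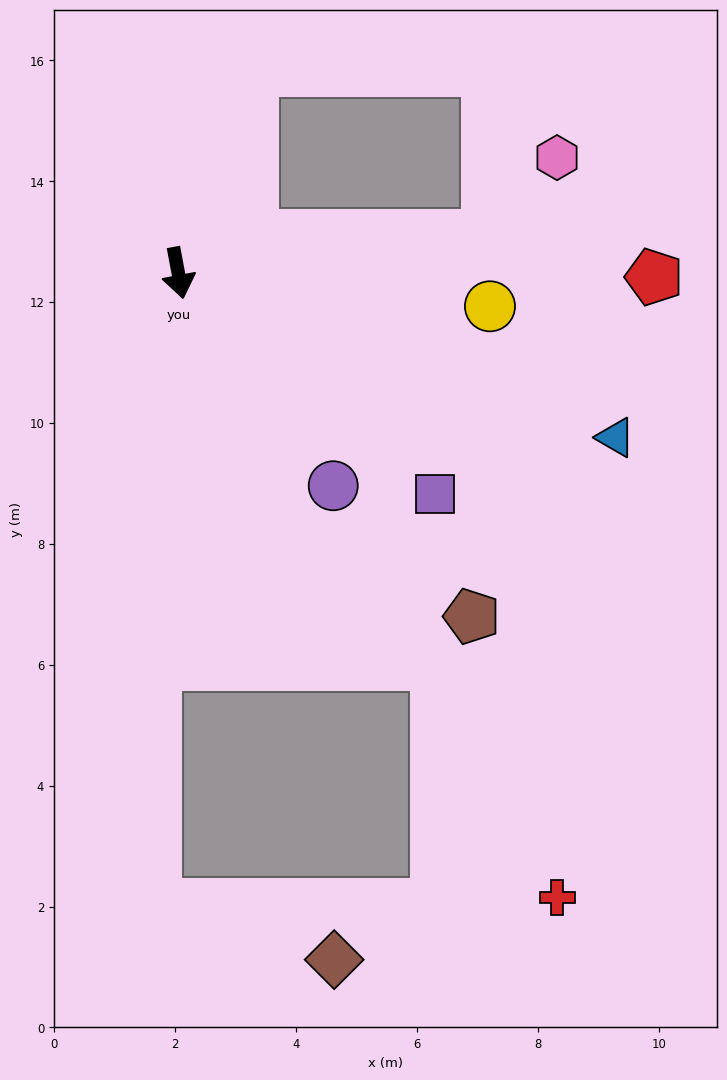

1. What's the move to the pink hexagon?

blocked — turn left 86°, forward 5.2 m, then turn left 41°, forward 1.7 m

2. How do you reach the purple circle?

turn left 25°, forward 4.4 m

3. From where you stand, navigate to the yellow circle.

turn left 73°, forward 5.2 m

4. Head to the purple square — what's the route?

turn left 39°, forward 5.6 m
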